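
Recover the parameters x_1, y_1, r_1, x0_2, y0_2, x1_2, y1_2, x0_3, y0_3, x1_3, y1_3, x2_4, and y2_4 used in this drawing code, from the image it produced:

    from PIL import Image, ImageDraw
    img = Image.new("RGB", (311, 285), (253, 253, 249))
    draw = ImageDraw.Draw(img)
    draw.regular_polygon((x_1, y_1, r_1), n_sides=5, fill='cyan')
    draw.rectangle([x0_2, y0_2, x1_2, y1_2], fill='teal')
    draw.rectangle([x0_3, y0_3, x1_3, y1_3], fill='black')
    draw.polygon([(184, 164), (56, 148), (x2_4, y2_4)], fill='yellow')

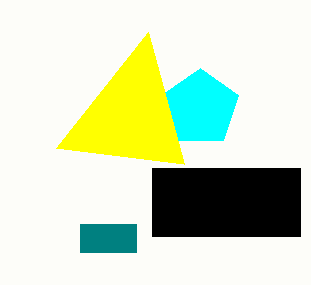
x_1 = 200
y_1 = 108
r_1 = 40
x0_2 = 80
y0_2 = 224
x1_2 = 136
y1_2 = 252
x0_3 = 152
y0_3 = 168
x1_3 = 300
y1_3 = 236
x2_4 = 148
y2_4 = 32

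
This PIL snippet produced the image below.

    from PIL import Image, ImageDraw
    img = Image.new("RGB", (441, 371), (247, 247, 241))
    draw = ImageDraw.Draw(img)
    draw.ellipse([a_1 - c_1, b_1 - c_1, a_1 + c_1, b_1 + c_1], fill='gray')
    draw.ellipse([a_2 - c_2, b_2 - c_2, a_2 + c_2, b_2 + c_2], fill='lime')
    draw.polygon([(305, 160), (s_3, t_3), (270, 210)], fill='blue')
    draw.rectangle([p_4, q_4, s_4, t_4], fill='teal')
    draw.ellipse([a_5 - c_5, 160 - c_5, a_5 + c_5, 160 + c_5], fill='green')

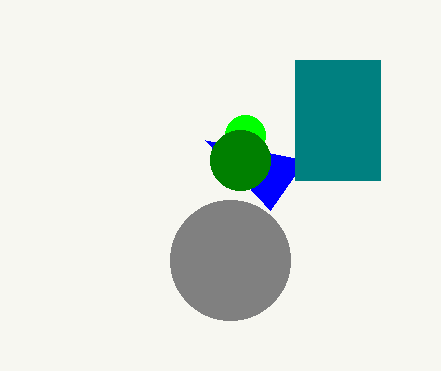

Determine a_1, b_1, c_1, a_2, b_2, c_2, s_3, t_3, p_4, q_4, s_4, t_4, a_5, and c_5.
a_1 = 230
b_1 = 260
c_1 = 60
a_2 = 245
b_2 = 135
c_2 = 20
s_3 = 205
t_3 = 140
p_4 = 295
q_4 = 60
s_4 = 380
t_4 = 180
a_5 = 240
c_5 = 30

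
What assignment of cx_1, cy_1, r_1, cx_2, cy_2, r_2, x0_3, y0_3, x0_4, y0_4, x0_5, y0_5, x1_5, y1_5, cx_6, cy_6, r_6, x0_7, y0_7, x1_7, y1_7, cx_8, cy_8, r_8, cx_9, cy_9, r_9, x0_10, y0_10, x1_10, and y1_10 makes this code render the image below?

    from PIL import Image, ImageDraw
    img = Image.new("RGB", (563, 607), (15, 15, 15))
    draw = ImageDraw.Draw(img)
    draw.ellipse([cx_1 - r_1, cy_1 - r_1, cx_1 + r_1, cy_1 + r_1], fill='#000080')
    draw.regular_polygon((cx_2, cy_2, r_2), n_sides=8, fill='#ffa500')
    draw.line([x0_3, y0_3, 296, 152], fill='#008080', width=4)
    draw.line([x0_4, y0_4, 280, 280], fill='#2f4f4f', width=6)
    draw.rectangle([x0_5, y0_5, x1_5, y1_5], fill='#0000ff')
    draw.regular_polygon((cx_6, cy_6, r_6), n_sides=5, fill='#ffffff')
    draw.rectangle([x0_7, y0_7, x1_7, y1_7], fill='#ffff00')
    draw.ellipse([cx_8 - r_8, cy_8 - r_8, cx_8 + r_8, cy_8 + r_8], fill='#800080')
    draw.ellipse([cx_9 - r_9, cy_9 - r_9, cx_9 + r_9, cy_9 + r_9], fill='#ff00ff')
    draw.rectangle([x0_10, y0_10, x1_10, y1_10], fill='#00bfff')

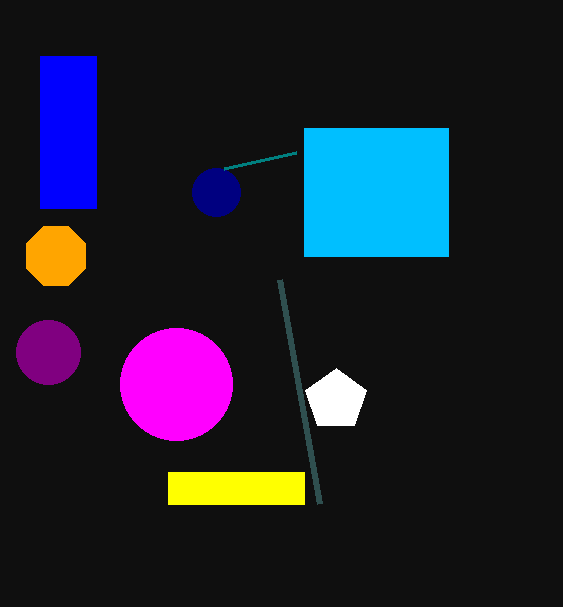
cx_1 = 216
cy_1 = 192
r_1 = 24
cx_2 = 56
cy_2 = 256
r_2 = 32
x0_3 = 224
y0_3 = 168
x0_4 = 320
y0_4 = 504
x0_5 = 40
y0_5 = 56
x1_5 = 96
y1_5 = 208
cx_6 = 336
cy_6 = 400
r_6 = 32
x0_7 = 168
y0_7 = 472
x1_7 = 304
y1_7 = 504
cx_8 = 48
cy_8 = 352
r_8 = 32
cx_9 = 176
cy_9 = 384
r_9 = 56
x0_10 = 304
y0_10 = 128
x1_10 = 448
y1_10 = 256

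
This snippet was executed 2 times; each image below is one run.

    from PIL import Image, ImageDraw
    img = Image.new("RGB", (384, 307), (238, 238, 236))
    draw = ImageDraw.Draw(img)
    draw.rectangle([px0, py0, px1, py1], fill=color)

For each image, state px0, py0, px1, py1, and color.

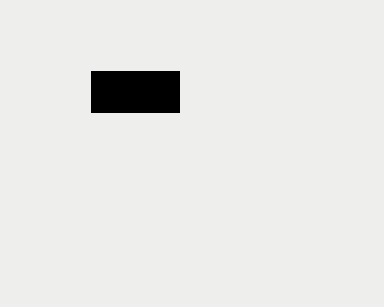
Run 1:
px0 = 91, py0 = 71, px1 = 179, py1 = 112, color = 'black'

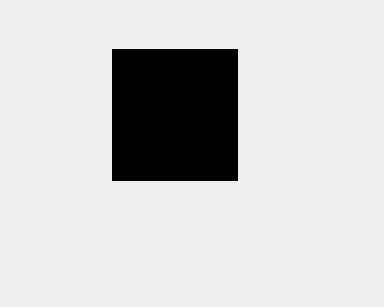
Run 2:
px0 = 112; py0 = 49; px1 = 237; py1 = 180; color = 'black'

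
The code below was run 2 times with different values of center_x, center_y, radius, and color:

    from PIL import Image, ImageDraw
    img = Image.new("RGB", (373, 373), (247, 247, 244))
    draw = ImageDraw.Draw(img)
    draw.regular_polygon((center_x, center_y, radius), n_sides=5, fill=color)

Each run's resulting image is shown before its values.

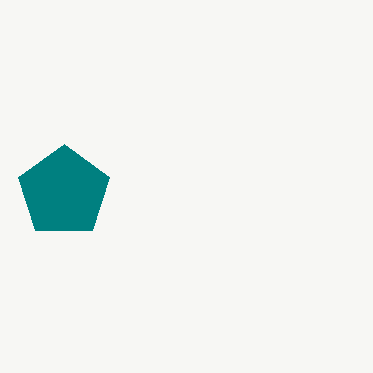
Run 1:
center_x = 64, center_y = 192, radius = 48, color = 'teal'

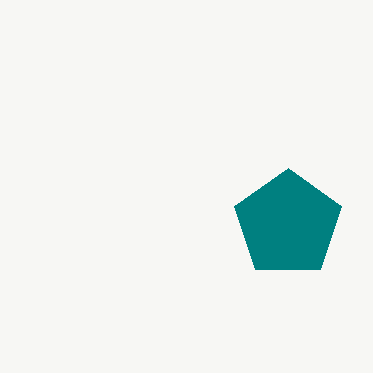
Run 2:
center_x = 288, center_y = 224, radius = 56, color = 'teal'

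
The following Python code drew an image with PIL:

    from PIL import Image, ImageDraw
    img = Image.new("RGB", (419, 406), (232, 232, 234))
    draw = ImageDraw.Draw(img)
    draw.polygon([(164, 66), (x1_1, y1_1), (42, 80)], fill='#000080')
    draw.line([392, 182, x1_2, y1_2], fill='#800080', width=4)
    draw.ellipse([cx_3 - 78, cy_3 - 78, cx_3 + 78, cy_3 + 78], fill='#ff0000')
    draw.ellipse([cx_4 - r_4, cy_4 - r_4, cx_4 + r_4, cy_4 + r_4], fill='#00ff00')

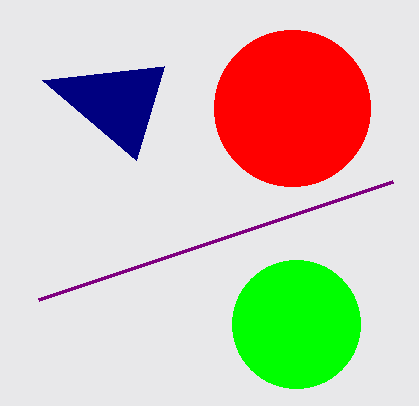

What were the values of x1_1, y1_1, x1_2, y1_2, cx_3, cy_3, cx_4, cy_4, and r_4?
x1_1 = 136, y1_1 = 160, x1_2 = 38, y1_2 = 300, cx_3 = 292, cy_3 = 108, cx_4 = 296, cy_4 = 324, r_4 = 64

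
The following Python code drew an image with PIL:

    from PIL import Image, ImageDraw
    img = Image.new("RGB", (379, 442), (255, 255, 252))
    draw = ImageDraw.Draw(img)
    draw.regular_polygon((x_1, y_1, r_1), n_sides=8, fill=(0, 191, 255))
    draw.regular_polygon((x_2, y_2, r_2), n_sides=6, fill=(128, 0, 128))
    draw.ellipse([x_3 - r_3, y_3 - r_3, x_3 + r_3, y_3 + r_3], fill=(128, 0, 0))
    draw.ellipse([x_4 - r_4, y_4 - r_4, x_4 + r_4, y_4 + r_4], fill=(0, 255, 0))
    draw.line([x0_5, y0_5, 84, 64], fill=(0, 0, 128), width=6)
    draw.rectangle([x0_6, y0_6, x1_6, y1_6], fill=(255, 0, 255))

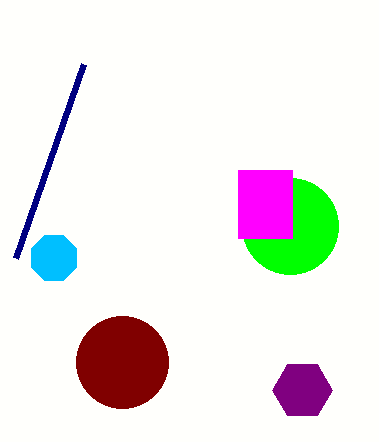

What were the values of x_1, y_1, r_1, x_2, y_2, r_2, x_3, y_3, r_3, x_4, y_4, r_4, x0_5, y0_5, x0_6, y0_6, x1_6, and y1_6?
x_1 = 54
y_1 = 258
r_1 = 24
x_2 = 302
y_2 = 390
r_2 = 30
x_3 = 122
y_3 = 362
r_3 = 46
x_4 = 290
y_4 = 226
r_4 = 48
x0_5 = 16
y0_5 = 258
x0_6 = 238
y0_6 = 170
x1_6 = 292
y1_6 = 238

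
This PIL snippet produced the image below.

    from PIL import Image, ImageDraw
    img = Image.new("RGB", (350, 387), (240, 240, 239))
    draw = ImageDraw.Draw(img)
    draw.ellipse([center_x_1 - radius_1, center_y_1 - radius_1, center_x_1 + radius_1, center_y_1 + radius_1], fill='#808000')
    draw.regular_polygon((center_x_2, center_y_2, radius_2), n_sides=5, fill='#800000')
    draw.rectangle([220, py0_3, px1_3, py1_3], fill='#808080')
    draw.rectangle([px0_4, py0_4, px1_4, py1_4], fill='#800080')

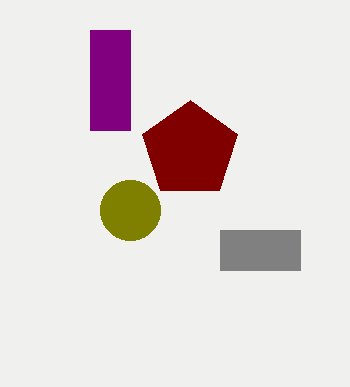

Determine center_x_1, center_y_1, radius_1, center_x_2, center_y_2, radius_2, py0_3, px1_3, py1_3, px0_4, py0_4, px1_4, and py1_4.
center_x_1 = 130, center_y_1 = 210, radius_1 = 30, center_x_2 = 190, center_y_2 = 150, radius_2 = 50, py0_3 = 230, px1_3 = 300, py1_3 = 270, px0_4 = 90, py0_4 = 30, px1_4 = 130, py1_4 = 130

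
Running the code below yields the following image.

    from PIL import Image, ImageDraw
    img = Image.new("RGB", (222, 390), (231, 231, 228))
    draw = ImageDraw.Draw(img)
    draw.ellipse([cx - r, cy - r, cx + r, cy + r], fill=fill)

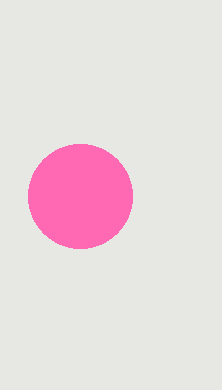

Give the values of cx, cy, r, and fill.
cx = 80; cy = 196; r = 52; fill = 'hotpink'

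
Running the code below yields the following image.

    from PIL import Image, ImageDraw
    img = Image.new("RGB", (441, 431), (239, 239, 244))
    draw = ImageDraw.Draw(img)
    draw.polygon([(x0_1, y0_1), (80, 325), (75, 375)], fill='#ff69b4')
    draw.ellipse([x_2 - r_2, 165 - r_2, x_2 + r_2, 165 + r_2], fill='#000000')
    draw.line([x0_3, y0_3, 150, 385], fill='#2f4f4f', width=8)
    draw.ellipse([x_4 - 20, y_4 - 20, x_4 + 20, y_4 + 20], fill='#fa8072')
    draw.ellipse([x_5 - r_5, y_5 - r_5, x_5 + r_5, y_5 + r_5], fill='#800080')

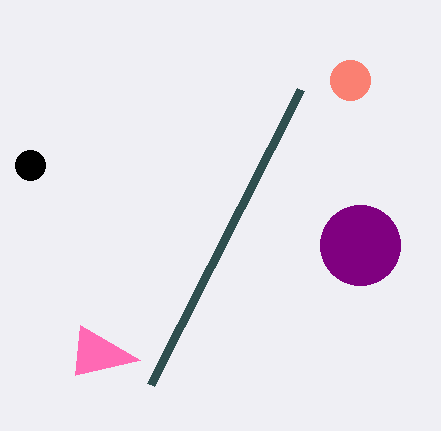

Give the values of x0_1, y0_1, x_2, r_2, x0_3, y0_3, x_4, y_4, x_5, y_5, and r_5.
x0_1 = 140
y0_1 = 360
x_2 = 30
r_2 = 15
x0_3 = 300
y0_3 = 90
x_4 = 350
y_4 = 80
x_5 = 360
y_5 = 245
r_5 = 40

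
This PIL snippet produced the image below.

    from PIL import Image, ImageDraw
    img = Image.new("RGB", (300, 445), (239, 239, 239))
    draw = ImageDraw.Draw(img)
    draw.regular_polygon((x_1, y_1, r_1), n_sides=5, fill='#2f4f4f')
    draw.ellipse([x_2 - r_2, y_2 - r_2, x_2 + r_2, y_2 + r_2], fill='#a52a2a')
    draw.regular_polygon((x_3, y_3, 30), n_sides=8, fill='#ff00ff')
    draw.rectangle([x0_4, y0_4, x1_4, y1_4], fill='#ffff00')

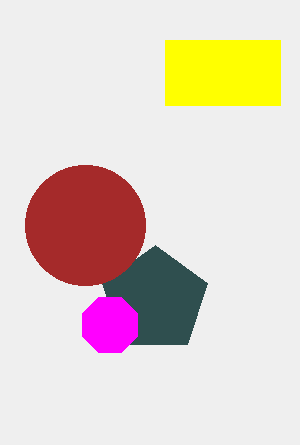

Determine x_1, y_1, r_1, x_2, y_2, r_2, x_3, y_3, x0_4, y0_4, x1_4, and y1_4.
x_1 = 155; y_1 = 300; r_1 = 55; x_2 = 85; y_2 = 225; r_2 = 60; x_3 = 110; y_3 = 325; x0_4 = 165; y0_4 = 40; x1_4 = 280; y1_4 = 105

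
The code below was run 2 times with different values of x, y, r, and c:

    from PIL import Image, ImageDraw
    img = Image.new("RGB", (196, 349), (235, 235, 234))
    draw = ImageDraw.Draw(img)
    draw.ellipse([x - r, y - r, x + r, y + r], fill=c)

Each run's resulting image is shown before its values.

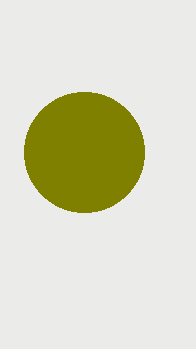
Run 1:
x = 84; y = 152; r = 60; c = 'olive'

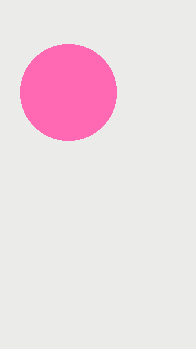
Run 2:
x = 68; y = 92; r = 48; c = 'hotpink'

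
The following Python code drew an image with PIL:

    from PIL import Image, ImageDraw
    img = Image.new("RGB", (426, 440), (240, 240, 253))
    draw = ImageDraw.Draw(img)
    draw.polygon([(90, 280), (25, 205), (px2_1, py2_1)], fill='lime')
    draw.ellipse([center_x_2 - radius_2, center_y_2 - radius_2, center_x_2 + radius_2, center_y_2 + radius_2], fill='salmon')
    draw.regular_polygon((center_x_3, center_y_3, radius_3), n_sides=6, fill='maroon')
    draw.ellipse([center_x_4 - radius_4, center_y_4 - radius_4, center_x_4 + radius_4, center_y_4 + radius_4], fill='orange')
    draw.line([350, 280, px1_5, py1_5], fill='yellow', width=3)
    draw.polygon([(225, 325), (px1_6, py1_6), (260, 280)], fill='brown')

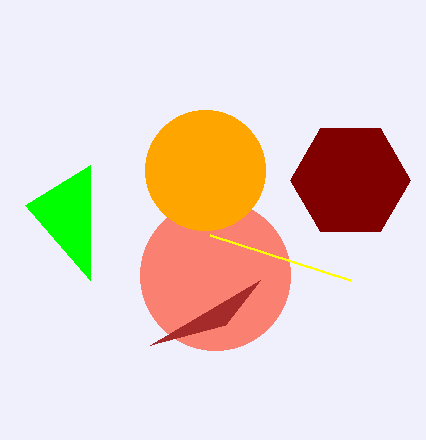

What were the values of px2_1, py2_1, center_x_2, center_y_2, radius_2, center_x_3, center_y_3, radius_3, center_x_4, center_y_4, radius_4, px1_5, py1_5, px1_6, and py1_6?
px2_1 = 90, py2_1 = 165, center_x_2 = 215, center_y_2 = 275, radius_2 = 75, center_x_3 = 350, center_y_3 = 180, radius_3 = 60, center_x_4 = 205, center_y_4 = 170, radius_4 = 60, px1_5 = 210, py1_5 = 235, px1_6 = 150, py1_6 = 345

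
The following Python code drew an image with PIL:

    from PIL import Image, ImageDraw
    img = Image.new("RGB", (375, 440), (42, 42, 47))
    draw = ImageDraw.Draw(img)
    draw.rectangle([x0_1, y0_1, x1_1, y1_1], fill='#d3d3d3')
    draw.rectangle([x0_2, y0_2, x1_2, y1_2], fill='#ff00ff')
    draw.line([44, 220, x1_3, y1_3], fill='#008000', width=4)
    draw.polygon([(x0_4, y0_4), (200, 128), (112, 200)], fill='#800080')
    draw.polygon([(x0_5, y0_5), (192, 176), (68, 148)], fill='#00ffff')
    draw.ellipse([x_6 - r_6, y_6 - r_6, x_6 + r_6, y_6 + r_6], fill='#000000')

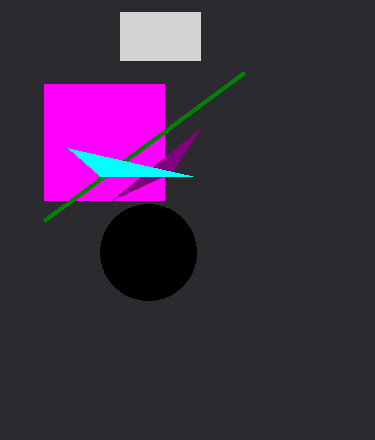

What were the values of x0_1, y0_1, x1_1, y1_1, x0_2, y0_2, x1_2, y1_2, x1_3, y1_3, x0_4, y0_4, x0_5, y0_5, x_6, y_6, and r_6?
x0_1 = 120, y0_1 = 12, x1_1 = 200, y1_1 = 60, x0_2 = 44, y0_2 = 84, x1_2 = 164, y1_2 = 200, x1_3 = 244, y1_3 = 72, x0_4 = 172, y0_4 = 172, x0_5 = 100, y0_5 = 176, x_6 = 148, y_6 = 252, r_6 = 48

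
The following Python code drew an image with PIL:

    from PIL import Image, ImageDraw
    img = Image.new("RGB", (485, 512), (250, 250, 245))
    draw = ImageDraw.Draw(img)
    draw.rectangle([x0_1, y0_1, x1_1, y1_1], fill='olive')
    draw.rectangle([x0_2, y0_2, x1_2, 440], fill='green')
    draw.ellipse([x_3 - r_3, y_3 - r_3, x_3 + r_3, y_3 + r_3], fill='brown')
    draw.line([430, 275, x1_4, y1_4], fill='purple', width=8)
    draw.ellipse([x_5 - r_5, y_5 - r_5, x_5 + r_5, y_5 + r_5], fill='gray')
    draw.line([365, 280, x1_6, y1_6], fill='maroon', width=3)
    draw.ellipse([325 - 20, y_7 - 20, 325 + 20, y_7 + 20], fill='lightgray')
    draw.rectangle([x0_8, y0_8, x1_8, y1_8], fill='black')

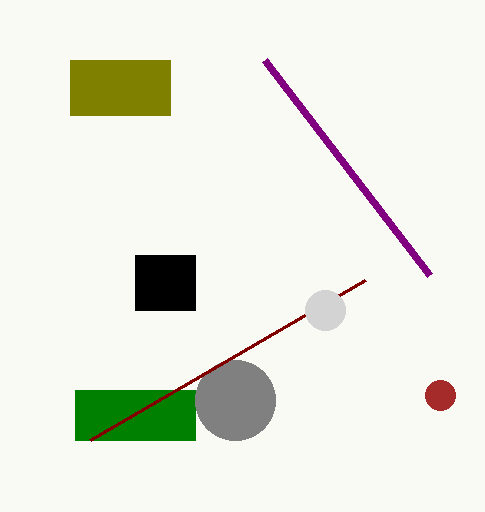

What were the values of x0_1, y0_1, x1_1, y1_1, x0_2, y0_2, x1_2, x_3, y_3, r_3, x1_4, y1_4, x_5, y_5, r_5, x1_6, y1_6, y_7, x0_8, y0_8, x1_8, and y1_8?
x0_1 = 70
y0_1 = 60
x1_1 = 170
y1_1 = 115
x0_2 = 75
y0_2 = 390
x1_2 = 195
x_3 = 440
y_3 = 395
r_3 = 15
x1_4 = 265
y1_4 = 60
x_5 = 235
y_5 = 400
r_5 = 40
x1_6 = 90
y1_6 = 440
y_7 = 310
x0_8 = 135
y0_8 = 255
x1_8 = 195
y1_8 = 310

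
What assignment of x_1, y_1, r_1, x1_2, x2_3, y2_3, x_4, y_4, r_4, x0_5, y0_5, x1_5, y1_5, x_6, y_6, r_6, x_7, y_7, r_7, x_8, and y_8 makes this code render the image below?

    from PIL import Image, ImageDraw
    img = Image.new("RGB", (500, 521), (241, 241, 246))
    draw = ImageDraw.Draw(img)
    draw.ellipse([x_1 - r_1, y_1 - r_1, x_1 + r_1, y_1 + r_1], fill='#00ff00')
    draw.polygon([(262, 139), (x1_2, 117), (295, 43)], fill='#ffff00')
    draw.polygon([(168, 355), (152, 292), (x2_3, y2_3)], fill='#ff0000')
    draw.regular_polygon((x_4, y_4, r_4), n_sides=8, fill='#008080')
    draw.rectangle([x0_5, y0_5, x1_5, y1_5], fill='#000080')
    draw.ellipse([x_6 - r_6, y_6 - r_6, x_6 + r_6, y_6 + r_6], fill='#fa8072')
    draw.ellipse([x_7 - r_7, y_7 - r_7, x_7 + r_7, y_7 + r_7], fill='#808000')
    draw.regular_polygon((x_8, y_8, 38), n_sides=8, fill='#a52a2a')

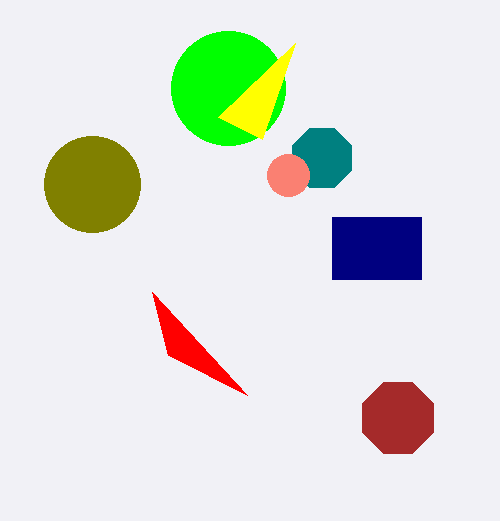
x_1 = 228, y_1 = 88, r_1 = 57, x1_2 = 218, x2_3 = 247, y2_3 = 395, x_4 = 322, y_4 = 158, r_4 = 32, x0_5 = 332, y0_5 = 217, x1_5 = 421, y1_5 = 279, x_6 = 288, y_6 = 175, r_6 = 21, x_7 = 92, y_7 = 184, r_7 = 48, x_8 = 398, y_8 = 418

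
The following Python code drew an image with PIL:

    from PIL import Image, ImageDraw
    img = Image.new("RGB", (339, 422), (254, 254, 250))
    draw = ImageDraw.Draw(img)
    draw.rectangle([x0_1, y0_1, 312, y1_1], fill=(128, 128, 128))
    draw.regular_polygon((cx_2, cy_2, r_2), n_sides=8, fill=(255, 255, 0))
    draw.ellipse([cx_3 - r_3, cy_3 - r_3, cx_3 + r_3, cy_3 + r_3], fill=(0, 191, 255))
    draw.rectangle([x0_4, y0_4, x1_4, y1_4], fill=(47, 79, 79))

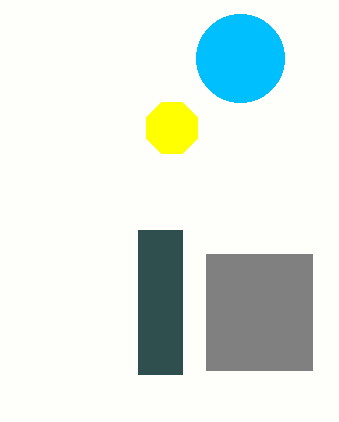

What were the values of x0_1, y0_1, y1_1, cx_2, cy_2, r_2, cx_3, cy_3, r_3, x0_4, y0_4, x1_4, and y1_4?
x0_1 = 206; y0_1 = 254; y1_1 = 370; cx_2 = 172; cy_2 = 128; r_2 = 28; cx_3 = 240; cy_3 = 58; r_3 = 44; x0_4 = 138; y0_4 = 230; x1_4 = 182; y1_4 = 374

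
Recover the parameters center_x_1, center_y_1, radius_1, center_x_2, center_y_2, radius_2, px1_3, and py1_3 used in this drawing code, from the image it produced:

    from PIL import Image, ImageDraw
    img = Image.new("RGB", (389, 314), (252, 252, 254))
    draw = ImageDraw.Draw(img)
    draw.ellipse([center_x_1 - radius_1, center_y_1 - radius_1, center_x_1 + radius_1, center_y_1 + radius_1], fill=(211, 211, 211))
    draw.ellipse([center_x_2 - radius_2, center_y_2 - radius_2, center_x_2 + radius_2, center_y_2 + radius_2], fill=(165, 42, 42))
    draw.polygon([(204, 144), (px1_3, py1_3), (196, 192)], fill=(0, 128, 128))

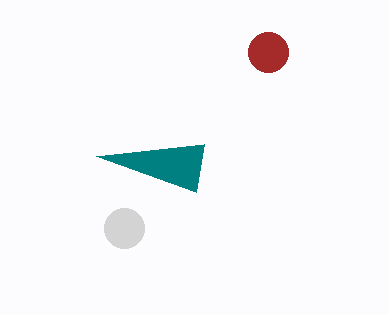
center_x_1 = 124, center_y_1 = 228, radius_1 = 20, center_x_2 = 268, center_y_2 = 52, radius_2 = 20, px1_3 = 96, py1_3 = 156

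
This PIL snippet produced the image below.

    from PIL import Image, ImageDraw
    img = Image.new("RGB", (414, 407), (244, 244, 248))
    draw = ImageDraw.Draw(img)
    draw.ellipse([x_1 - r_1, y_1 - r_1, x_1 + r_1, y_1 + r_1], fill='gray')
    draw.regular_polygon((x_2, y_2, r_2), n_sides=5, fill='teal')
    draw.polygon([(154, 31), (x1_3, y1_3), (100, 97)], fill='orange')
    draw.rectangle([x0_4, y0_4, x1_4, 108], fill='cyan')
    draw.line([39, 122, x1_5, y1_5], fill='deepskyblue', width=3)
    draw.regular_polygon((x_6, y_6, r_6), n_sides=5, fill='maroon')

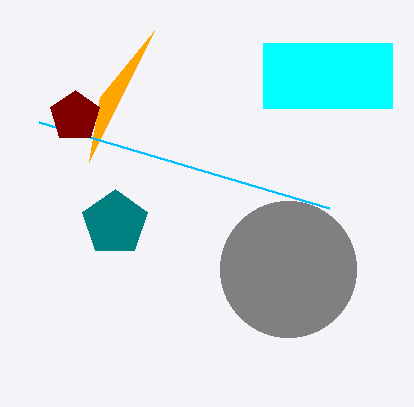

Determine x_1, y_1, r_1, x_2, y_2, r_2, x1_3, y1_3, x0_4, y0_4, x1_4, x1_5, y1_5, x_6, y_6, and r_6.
x_1 = 288; y_1 = 269; r_1 = 68; x_2 = 115; y_2 = 223; r_2 = 34; x1_3 = 89; y1_3 = 161; x0_4 = 263; y0_4 = 43; x1_4 = 392; x1_5 = 329; y1_5 = 208; x_6 = 75; y_6 = 116; r_6 = 26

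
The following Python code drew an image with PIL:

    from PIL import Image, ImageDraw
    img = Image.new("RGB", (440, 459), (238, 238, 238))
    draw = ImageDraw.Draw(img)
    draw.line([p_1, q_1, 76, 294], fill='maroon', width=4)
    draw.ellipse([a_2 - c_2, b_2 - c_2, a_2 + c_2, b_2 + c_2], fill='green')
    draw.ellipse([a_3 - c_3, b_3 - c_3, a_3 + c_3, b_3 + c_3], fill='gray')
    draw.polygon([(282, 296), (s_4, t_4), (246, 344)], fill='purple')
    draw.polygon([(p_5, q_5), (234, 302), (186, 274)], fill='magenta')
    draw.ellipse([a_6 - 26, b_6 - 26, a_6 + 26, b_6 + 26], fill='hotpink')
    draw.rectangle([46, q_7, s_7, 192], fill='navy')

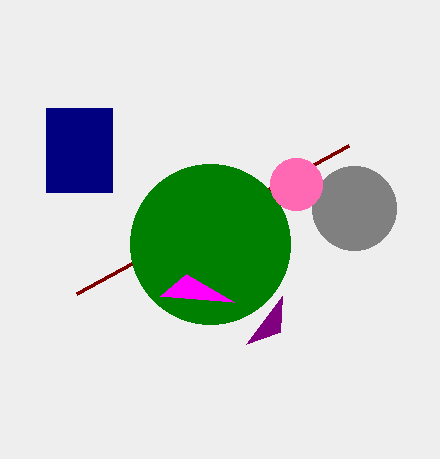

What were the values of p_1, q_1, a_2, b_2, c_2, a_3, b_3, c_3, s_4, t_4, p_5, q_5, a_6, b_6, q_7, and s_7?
p_1 = 348; q_1 = 146; a_2 = 210; b_2 = 244; c_2 = 80; a_3 = 354; b_3 = 208; c_3 = 42; s_4 = 280; t_4 = 332; p_5 = 160; q_5 = 296; a_6 = 296; b_6 = 184; q_7 = 108; s_7 = 112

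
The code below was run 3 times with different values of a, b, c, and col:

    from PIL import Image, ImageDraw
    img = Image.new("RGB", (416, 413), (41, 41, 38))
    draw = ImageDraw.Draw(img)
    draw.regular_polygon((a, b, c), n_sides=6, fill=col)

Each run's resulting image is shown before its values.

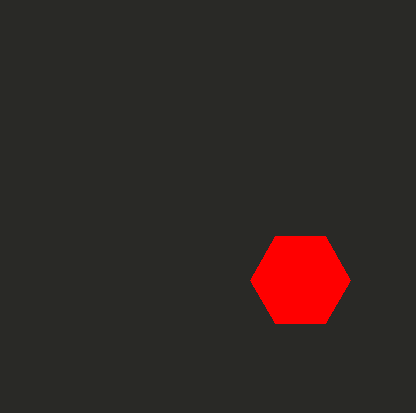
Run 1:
a = 300; b = 280; c = 50; col = 'red'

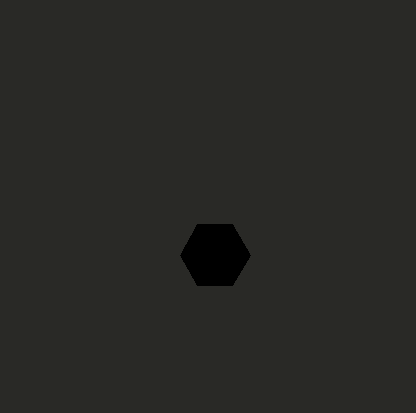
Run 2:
a = 215; b = 255; c = 35; col = 'black'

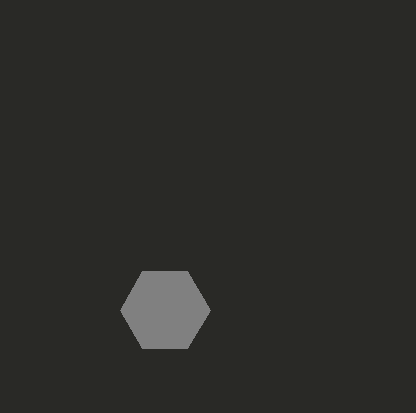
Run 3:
a = 165, b = 310, c = 45, col = 'gray'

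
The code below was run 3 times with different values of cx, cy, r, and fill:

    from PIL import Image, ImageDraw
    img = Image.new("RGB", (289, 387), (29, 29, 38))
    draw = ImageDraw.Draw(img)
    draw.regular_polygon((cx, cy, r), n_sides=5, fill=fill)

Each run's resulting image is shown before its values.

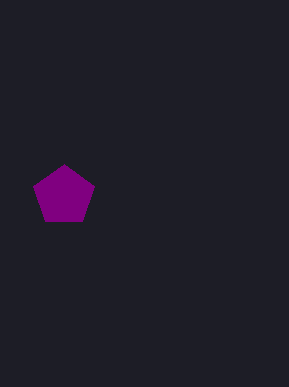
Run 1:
cx = 64, cy = 196, r = 32, fill = 'purple'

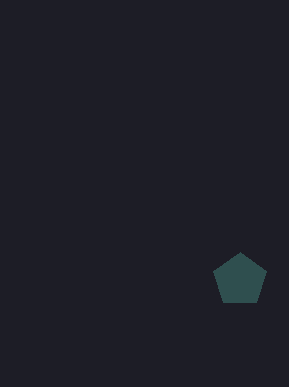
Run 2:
cx = 240
cy = 280
r = 28
fill = 'darkslategray'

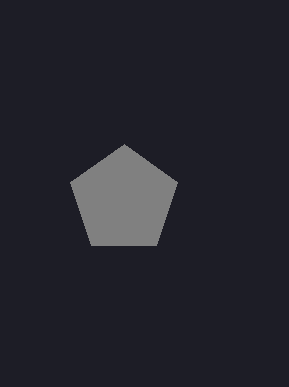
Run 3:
cx = 124; cy = 200; r = 56; fill = 'gray'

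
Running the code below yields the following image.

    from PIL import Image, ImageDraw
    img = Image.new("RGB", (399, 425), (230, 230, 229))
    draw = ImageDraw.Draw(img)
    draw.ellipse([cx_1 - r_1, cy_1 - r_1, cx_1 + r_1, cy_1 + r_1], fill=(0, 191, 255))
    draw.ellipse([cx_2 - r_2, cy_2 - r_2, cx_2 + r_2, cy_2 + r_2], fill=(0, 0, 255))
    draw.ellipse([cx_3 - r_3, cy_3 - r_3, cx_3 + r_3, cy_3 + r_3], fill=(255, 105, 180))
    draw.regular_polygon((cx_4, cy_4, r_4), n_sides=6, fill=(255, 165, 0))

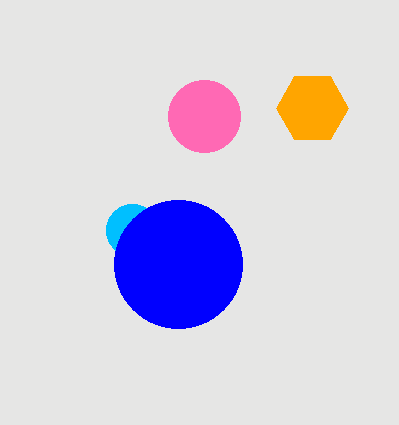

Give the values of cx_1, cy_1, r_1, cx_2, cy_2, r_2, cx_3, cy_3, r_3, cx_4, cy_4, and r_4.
cx_1 = 132, cy_1 = 230, r_1 = 26, cx_2 = 178, cy_2 = 264, r_2 = 64, cx_3 = 204, cy_3 = 116, r_3 = 36, cx_4 = 312, cy_4 = 108, r_4 = 36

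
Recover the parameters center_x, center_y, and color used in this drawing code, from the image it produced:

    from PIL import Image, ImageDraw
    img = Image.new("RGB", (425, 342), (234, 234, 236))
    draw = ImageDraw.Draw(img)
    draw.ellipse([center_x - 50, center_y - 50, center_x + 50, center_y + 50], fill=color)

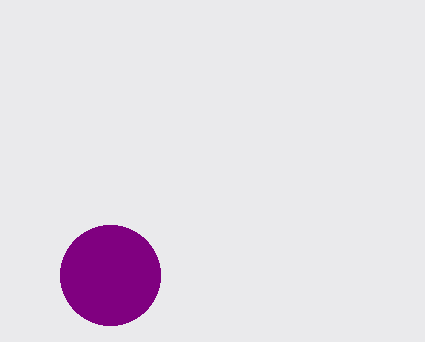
center_x = 110; center_y = 275; color = 'purple'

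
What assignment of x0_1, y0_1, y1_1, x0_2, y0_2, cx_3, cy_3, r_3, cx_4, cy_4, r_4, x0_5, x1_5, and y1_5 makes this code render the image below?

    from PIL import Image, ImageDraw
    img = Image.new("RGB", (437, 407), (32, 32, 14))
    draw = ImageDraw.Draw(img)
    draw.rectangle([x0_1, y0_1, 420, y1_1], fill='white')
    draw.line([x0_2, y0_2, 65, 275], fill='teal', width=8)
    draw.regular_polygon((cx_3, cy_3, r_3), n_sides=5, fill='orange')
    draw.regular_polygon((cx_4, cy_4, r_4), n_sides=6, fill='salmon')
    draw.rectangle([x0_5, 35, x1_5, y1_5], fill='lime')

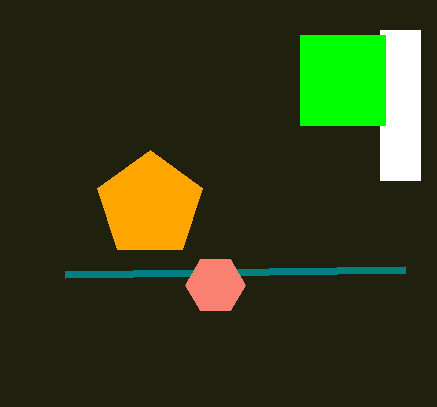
x0_1 = 380
y0_1 = 30
y1_1 = 180
x0_2 = 405
y0_2 = 270
cx_3 = 150
cy_3 = 205
r_3 = 55
cx_4 = 215
cy_4 = 285
r_4 = 30
x0_5 = 300
x1_5 = 385
y1_5 = 125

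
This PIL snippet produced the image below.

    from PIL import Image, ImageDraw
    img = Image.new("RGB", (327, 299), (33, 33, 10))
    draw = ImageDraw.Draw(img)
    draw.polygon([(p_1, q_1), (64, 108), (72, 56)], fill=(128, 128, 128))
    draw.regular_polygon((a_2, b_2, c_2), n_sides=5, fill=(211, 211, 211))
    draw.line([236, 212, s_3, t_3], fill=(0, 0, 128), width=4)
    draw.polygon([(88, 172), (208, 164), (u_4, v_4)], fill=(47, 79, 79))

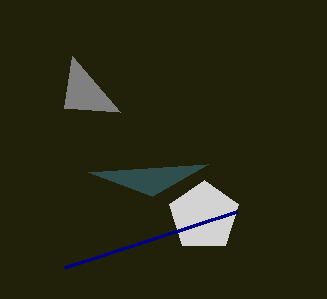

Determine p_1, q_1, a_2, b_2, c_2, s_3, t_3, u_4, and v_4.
p_1 = 120; q_1 = 112; a_2 = 204; b_2 = 216; c_2 = 36; s_3 = 64; t_3 = 268; u_4 = 152; v_4 = 196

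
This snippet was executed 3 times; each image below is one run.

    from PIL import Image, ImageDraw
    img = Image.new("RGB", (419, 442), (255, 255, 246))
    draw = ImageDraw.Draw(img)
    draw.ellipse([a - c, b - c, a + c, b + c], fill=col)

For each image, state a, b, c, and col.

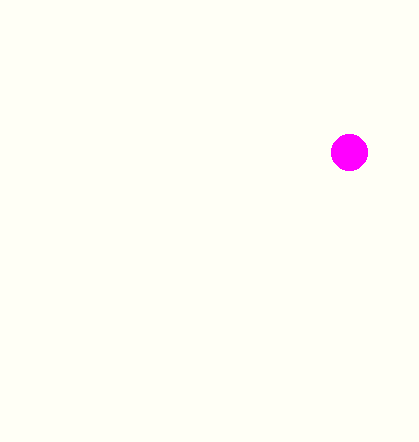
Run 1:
a = 349
b = 152
c = 18
col = 'magenta'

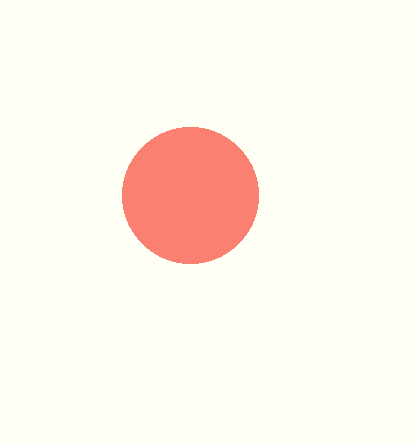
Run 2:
a = 190
b = 195
c = 68
col = 'salmon'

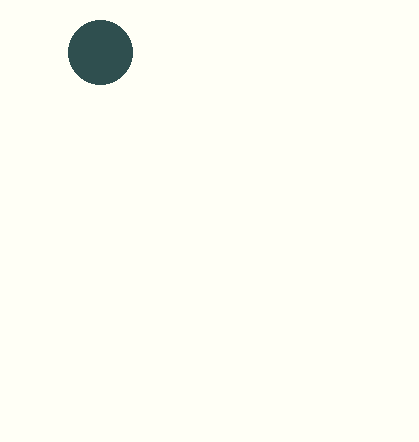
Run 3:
a = 100; b = 52; c = 32; col = 'darkslategray'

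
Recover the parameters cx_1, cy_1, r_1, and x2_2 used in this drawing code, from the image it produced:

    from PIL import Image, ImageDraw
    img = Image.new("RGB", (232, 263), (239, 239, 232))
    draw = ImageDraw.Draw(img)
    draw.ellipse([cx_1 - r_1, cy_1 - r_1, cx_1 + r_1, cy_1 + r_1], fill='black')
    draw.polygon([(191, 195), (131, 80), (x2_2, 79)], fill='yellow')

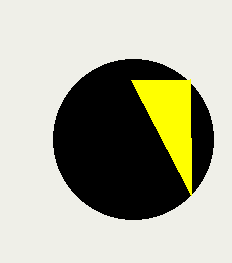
cx_1 = 133, cy_1 = 139, r_1 = 80, x2_2 = 190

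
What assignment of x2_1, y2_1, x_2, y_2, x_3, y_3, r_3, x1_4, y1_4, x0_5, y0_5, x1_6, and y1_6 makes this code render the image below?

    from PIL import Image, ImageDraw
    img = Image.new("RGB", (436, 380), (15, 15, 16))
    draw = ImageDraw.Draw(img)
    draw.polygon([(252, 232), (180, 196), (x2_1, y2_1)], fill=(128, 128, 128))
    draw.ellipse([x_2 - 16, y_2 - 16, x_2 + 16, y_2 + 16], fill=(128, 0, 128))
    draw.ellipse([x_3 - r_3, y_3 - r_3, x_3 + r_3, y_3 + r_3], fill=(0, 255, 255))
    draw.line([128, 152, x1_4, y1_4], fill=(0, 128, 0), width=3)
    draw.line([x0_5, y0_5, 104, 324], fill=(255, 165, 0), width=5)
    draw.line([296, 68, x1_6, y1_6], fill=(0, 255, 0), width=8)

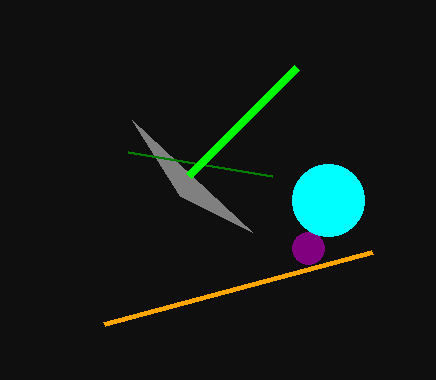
x2_1 = 132, y2_1 = 120, x_2 = 308, y_2 = 248, x_3 = 328, y_3 = 200, r_3 = 36, x1_4 = 272, y1_4 = 176, x0_5 = 372, y0_5 = 252, x1_6 = 188, y1_6 = 176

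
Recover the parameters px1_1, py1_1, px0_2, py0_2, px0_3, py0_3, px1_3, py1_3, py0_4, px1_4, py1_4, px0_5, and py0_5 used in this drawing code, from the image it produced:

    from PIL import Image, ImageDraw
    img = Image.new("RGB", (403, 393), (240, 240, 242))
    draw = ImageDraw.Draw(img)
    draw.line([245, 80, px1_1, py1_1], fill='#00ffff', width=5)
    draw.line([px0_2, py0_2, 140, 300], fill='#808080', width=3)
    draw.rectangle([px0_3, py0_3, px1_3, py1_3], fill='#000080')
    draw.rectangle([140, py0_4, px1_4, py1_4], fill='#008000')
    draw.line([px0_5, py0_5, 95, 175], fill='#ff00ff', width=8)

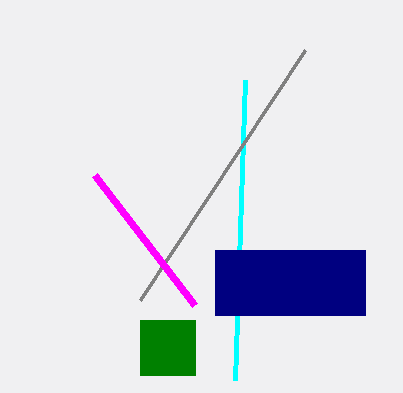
px1_1 = 235
py1_1 = 380
px0_2 = 305
py0_2 = 50
px0_3 = 215
py0_3 = 250
px1_3 = 365
py1_3 = 315
py0_4 = 320
px1_4 = 195
py1_4 = 375
px0_5 = 195
py0_5 = 305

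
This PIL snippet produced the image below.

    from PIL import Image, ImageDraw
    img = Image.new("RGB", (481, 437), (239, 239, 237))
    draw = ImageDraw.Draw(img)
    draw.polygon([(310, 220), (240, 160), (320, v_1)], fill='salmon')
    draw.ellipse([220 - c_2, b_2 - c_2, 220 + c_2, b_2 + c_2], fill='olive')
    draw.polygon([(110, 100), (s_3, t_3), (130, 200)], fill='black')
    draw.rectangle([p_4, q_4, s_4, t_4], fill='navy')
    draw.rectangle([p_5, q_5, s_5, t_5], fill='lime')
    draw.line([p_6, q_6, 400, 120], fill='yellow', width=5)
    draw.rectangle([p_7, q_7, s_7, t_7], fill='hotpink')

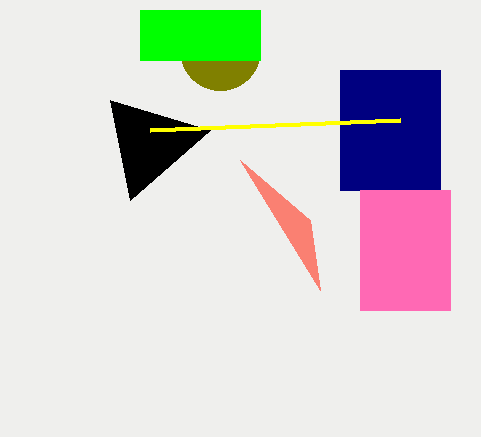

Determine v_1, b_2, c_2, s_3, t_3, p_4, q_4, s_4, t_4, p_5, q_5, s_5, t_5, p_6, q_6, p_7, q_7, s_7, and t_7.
v_1 = 290
b_2 = 50
c_2 = 40
s_3 = 210
t_3 = 130
p_4 = 340
q_4 = 70
s_4 = 440
t_4 = 190
p_5 = 140
q_5 = 10
s_5 = 260
t_5 = 60
p_6 = 150
q_6 = 130
p_7 = 360
q_7 = 190
s_7 = 450
t_7 = 310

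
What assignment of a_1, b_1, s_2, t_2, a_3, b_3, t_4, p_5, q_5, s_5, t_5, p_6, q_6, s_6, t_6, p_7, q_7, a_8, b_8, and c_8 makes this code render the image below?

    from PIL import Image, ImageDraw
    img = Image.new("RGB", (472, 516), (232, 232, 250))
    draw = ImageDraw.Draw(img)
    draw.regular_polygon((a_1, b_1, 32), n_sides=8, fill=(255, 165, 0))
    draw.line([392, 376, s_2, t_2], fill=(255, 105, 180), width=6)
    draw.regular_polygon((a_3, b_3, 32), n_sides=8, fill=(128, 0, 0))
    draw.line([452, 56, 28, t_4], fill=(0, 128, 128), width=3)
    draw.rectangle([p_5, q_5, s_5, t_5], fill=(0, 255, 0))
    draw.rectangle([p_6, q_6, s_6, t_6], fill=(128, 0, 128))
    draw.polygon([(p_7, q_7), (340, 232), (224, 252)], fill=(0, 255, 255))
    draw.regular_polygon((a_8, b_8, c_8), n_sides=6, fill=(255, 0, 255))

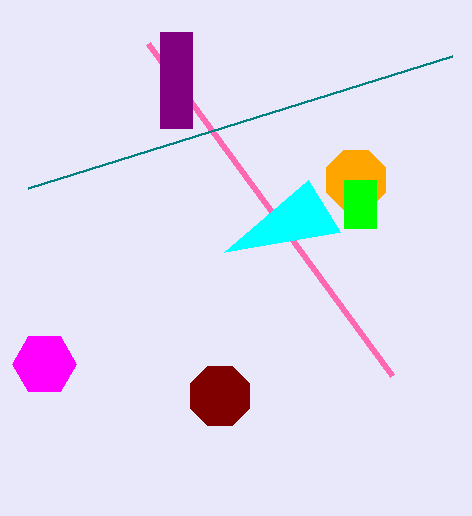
a_1 = 356, b_1 = 180, s_2 = 148, t_2 = 44, a_3 = 220, b_3 = 396, t_4 = 188, p_5 = 344, q_5 = 180, s_5 = 376, t_5 = 228, p_6 = 160, q_6 = 32, s_6 = 192, t_6 = 128, p_7 = 308, q_7 = 180, a_8 = 44, b_8 = 364, c_8 = 32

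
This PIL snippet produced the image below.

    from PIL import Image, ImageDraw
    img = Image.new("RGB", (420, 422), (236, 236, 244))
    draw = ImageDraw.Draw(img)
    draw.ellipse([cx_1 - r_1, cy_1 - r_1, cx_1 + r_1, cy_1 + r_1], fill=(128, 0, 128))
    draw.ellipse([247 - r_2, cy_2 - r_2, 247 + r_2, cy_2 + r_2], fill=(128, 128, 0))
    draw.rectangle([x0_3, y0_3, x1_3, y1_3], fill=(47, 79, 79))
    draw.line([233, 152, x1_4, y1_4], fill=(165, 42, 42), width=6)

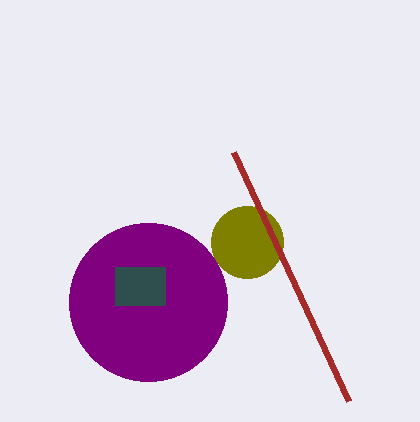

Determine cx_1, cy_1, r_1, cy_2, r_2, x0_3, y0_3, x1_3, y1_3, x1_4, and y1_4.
cx_1 = 148; cy_1 = 302; r_1 = 79; cy_2 = 242; r_2 = 36; x0_3 = 115; y0_3 = 267; x1_3 = 165; y1_3 = 305; x1_4 = 348; y1_4 = 401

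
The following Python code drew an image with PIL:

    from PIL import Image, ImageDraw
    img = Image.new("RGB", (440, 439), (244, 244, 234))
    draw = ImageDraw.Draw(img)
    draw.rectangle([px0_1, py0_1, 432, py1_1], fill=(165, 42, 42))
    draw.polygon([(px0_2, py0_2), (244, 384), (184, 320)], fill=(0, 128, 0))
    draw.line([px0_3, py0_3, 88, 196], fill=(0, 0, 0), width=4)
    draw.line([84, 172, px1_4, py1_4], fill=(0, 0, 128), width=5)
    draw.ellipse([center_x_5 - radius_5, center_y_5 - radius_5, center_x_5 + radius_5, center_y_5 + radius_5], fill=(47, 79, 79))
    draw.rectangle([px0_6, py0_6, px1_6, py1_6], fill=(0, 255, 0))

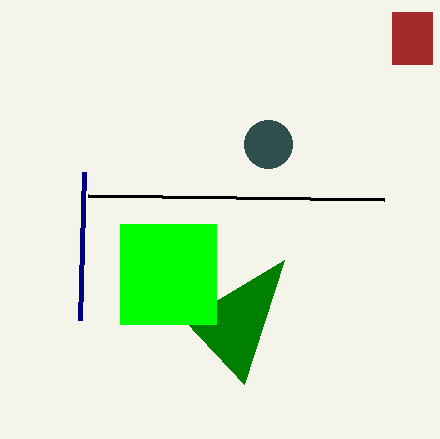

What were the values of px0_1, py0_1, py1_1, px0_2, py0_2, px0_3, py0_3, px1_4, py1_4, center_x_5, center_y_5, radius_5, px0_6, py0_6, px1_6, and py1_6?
px0_1 = 392
py0_1 = 12
py1_1 = 64
px0_2 = 284
py0_2 = 260
px0_3 = 384
py0_3 = 200
px1_4 = 80
py1_4 = 320
center_x_5 = 268
center_y_5 = 144
radius_5 = 24
px0_6 = 120
py0_6 = 224
px1_6 = 216
py1_6 = 324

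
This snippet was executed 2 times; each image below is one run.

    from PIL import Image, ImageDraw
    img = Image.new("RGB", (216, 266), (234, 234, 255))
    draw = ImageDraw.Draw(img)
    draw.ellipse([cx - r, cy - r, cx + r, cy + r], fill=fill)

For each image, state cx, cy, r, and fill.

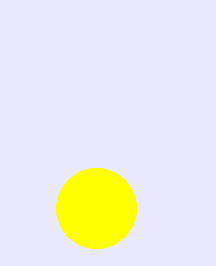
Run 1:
cx = 96, cy = 208, r = 40, fill = 'yellow'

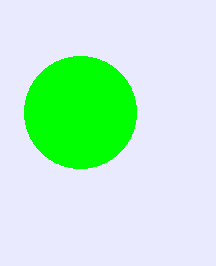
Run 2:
cx = 80, cy = 112, r = 56, fill = 'lime'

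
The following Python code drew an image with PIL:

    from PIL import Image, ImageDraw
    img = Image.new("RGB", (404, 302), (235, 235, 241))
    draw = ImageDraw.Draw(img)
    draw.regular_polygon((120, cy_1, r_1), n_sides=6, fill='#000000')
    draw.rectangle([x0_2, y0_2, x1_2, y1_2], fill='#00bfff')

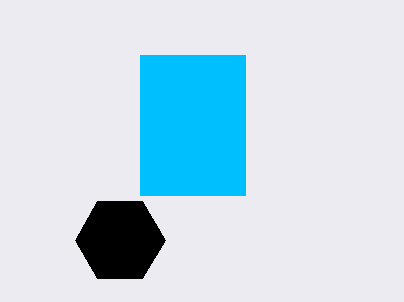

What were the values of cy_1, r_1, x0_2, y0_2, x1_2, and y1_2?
cy_1 = 240; r_1 = 45; x0_2 = 140; y0_2 = 55; x1_2 = 245; y1_2 = 195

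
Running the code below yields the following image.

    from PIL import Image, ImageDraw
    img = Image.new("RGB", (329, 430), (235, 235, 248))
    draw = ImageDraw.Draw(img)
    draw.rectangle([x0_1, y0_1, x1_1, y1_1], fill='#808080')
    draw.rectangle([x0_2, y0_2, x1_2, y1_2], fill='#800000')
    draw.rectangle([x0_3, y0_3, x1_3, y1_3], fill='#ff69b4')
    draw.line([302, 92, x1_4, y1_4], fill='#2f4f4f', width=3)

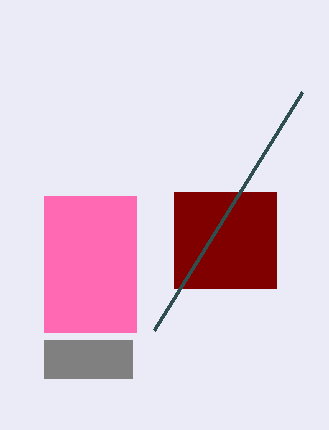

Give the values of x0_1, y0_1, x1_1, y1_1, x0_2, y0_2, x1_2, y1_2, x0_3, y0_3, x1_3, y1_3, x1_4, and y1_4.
x0_1 = 44; y0_1 = 340; x1_1 = 132; y1_1 = 378; x0_2 = 174; y0_2 = 192; x1_2 = 276; y1_2 = 288; x0_3 = 44; y0_3 = 196; x1_3 = 136; y1_3 = 332; x1_4 = 154; y1_4 = 330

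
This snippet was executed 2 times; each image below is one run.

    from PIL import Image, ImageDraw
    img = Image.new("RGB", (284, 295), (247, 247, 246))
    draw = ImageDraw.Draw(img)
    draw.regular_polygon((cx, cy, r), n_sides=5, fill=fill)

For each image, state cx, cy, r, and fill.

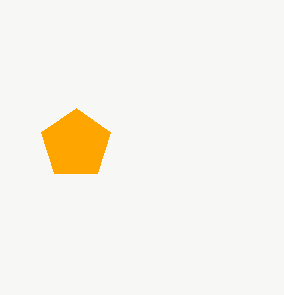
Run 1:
cx = 76, cy = 144, r = 36, fill = 'orange'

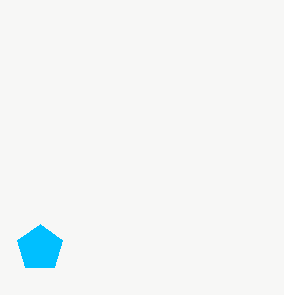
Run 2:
cx = 40, cy = 248, r = 24, fill = 'deepskyblue'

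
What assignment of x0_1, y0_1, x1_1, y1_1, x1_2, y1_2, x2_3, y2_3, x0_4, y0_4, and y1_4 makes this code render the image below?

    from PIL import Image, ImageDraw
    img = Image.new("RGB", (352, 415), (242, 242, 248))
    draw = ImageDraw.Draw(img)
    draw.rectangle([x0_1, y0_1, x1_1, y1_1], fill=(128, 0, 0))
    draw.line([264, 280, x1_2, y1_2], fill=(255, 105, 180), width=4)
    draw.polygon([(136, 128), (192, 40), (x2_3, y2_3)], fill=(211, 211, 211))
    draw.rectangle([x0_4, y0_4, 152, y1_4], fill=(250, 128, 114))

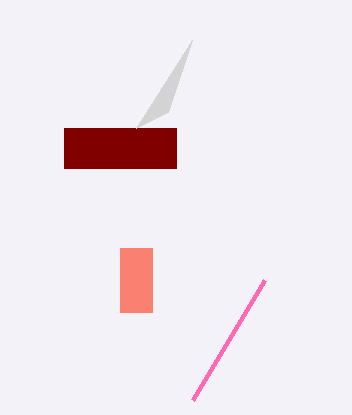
x0_1 = 64; y0_1 = 128; x1_1 = 176; y1_1 = 168; x1_2 = 192; y1_2 = 400; x2_3 = 168; y2_3 = 112; x0_4 = 120; y0_4 = 248; y1_4 = 312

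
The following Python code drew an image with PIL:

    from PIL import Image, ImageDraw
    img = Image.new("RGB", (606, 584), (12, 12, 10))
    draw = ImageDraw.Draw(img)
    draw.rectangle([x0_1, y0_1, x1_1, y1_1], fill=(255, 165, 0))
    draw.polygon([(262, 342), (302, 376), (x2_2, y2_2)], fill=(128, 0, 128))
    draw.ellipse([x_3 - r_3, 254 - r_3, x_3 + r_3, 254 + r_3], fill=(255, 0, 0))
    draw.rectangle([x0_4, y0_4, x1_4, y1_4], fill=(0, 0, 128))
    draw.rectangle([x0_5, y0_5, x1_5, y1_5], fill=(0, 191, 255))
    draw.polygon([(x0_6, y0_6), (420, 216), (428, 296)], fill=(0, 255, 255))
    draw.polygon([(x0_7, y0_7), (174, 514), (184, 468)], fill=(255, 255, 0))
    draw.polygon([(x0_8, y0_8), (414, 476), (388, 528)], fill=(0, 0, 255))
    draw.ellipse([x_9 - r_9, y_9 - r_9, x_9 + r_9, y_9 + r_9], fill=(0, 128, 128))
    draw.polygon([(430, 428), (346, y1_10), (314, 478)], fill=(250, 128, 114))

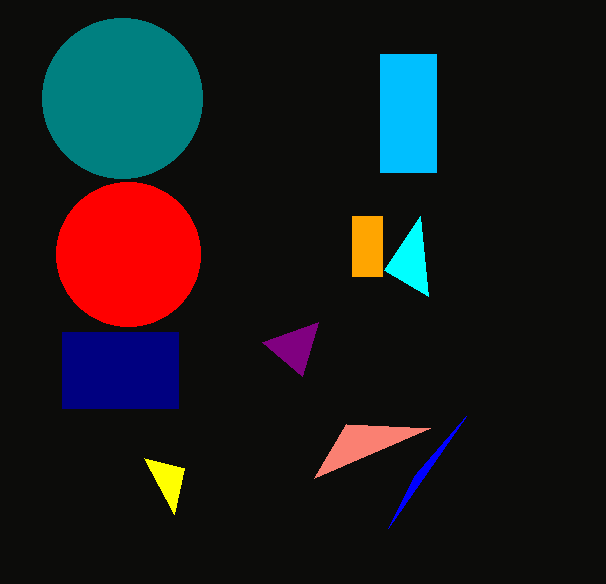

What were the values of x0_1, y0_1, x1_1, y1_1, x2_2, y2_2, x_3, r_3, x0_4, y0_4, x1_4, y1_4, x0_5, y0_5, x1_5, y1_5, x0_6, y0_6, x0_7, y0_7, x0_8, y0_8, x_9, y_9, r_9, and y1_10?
x0_1 = 352
y0_1 = 216
x1_1 = 382
y1_1 = 276
x2_2 = 318
y2_2 = 322
x_3 = 128
r_3 = 72
x0_4 = 62
y0_4 = 332
x1_4 = 178
y1_4 = 408
x0_5 = 380
y0_5 = 54
x1_5 = 436
y1_5 = 172
x0_6 = 384
y0_6 = 270
x0_7 = 144
y0_7 = 458
x0_8 = 466
y0_8 = 416
x_9 = 122
y_9 = 98
r_9 = 80
y1_10 = 424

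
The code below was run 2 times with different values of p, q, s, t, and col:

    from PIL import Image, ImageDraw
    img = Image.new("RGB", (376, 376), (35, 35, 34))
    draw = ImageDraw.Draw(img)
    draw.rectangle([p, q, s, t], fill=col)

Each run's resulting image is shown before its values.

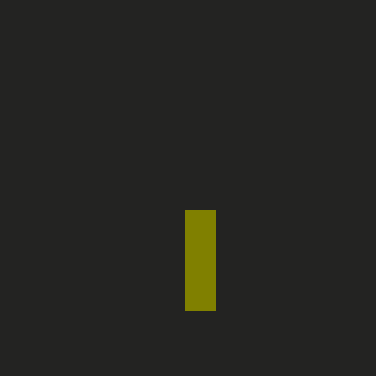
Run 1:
p = 185, q = 210, s = 215, t = 310, col = 'olive'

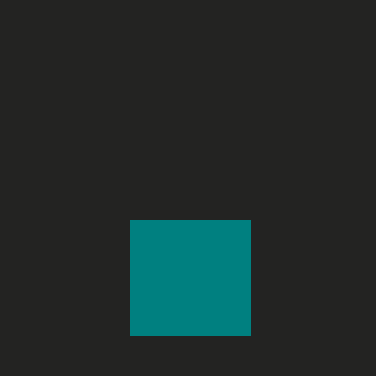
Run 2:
p = 130, q = 220, s = 250, t = 335, col = 'teal'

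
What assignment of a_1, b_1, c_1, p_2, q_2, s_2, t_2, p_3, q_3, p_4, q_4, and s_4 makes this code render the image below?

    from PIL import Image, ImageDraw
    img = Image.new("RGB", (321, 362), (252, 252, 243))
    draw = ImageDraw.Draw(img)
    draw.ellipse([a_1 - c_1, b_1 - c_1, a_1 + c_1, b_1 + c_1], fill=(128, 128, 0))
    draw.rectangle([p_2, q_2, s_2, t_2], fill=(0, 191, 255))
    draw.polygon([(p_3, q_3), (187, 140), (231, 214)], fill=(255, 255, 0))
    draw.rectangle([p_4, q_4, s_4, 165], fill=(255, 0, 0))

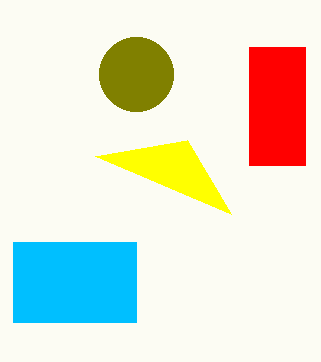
a_1 = 136; b_1 = 74; c_1 = 37; p_2 = 13; q_2 = 242; s_2 = 136; t_2 = 322; p_3 = 95; q_3 = 156; p_4 = 249; q_4 = 47; s_4 = 305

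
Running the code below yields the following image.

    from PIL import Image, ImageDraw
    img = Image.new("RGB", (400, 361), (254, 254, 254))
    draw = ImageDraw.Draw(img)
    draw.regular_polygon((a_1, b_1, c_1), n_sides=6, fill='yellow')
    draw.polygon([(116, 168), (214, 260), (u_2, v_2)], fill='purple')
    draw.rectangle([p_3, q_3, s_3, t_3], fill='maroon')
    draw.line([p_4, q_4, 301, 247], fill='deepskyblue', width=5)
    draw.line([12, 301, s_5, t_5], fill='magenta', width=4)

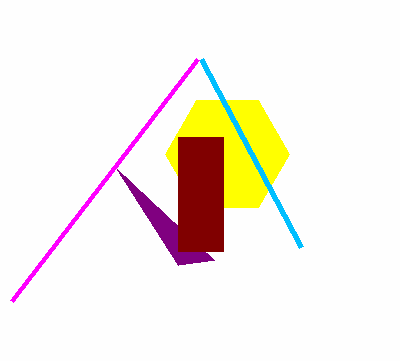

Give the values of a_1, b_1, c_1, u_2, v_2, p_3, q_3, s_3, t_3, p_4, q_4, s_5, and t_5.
a_1 = 227
b_1 = 154
c_1 = 62
u_2 = 178
v_2 = 265
p_3 = 178
q_3 = 137
s_3 = 223
t_3 = 251
p_4 = 201
q_4 = 59
s_5 = 198
t_5 = 59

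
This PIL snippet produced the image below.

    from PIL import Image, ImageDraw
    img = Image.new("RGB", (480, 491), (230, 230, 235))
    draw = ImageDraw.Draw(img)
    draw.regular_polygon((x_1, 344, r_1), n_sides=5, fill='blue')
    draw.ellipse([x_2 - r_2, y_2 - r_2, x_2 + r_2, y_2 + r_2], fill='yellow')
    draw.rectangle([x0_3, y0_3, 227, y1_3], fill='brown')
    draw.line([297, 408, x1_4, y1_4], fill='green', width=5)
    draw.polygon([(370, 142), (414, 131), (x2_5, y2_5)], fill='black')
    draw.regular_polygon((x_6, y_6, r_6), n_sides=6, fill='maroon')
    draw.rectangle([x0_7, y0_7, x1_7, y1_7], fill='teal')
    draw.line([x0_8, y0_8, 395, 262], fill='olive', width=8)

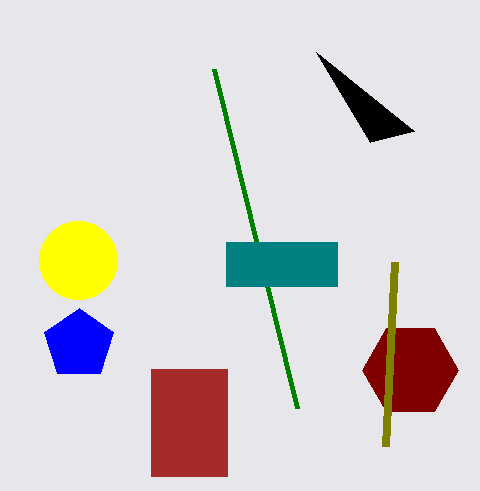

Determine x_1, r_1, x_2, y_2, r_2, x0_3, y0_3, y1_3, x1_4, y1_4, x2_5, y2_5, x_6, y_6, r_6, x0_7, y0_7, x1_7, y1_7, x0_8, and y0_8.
x_1 = 79; r_1 = 36; x_2 = 78; y_2 = 260; r_2 = 39; x0_3 = 151; y0_3 = 369; y1_3 = 476; x1_4 = 214; y1_4 = 69; x2_5 = 316; y2_5 = 52; x_6 = 410; y_6 = 370; r_6 = 48; x0_7 = 226; y0_7 = 242; x1_7 = 337; y1_7 = 286; x0_8 = 386; y0_8 = 446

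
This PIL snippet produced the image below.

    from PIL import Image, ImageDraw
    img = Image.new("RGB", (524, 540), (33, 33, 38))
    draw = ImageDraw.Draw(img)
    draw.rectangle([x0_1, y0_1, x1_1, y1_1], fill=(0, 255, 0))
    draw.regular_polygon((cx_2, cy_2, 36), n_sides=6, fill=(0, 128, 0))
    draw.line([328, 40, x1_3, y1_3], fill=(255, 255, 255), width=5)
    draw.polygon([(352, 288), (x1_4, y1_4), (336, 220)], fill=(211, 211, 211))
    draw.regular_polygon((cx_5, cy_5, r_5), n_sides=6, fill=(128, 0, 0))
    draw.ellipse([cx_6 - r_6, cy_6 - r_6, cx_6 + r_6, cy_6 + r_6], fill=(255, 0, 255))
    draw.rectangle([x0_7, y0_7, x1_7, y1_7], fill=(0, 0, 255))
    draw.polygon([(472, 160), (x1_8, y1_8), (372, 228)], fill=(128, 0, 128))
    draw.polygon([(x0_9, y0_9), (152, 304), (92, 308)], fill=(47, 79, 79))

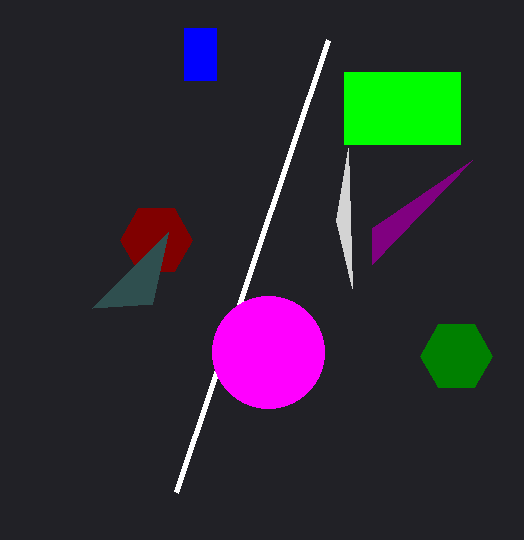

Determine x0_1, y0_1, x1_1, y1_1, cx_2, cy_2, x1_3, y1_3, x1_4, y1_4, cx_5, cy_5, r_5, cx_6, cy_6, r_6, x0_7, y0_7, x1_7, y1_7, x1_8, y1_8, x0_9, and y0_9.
x0_1 = 344; y0_1 = 72; x1_1 = 460; y1_1 = 144; cx_2 = 456; cy_2 = 356; x1_3 = 176; y1_3 = 492; x1_4 = 348; y1_4 = 148; cx_5 = 156; cy_5 = 240; r_5 = 36; cx_6 = 268; cy_6 = 352; r_6 = 56; x0_7 = 184; y0_7 = 28; x1_7 = 216; y1_7 = 80; x1_8 = 372; y1_8 = 264; x0_9 = 168; y0_9 = 232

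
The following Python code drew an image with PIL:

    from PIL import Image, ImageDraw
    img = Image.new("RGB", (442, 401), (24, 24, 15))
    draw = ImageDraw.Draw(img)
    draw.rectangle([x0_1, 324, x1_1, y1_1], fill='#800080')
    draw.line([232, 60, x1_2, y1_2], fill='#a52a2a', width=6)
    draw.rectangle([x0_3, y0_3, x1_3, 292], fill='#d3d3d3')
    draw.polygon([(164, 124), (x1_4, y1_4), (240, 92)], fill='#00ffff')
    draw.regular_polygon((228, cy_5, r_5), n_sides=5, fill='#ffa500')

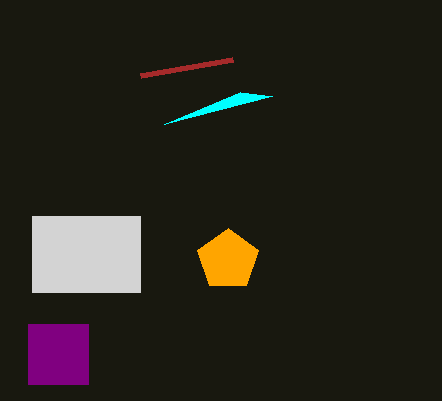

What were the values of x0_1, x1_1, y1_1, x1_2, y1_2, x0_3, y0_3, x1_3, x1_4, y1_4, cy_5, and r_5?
x0_1 = 28
x1_1 = 88
y1_1 = 384
x1_2 = 140
y1_2 = 76
x0_3 = 32
y0_3 = 216
x1_3 = 140
x1_4 = 272
y1_4 = 96
cy_5 = 260
r_5 = 32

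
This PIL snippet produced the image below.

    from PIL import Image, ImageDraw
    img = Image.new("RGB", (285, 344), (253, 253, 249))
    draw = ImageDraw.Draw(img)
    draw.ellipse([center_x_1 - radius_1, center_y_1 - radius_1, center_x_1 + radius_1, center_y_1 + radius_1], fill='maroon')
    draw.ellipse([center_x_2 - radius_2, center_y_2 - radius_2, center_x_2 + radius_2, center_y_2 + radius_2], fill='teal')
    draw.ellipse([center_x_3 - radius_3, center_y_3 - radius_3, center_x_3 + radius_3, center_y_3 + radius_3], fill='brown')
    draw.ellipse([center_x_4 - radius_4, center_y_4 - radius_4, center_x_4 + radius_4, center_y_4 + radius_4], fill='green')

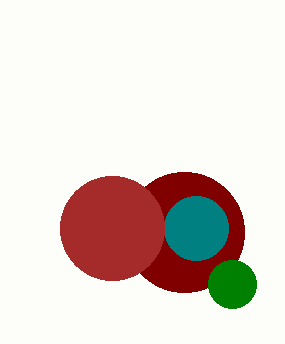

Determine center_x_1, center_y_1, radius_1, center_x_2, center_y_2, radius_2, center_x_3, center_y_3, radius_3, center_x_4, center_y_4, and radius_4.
center_x_1 = 184, center_y_1 = 232, radius_1 = 60, center_x_2 = 196, center_y_2 = 228, radius_2 = 32, center_x_3 = 112, center_y_3 = 228, radius_3 = 52, center_x_4 = 232, center_y_4 = 284, radius_4 = 24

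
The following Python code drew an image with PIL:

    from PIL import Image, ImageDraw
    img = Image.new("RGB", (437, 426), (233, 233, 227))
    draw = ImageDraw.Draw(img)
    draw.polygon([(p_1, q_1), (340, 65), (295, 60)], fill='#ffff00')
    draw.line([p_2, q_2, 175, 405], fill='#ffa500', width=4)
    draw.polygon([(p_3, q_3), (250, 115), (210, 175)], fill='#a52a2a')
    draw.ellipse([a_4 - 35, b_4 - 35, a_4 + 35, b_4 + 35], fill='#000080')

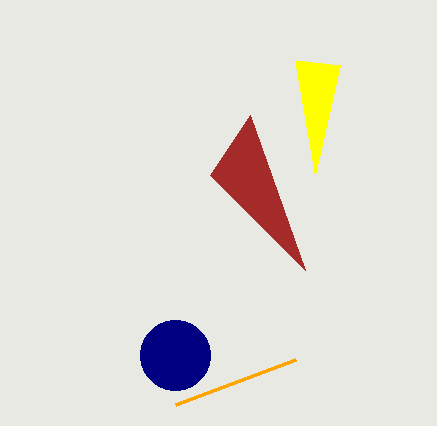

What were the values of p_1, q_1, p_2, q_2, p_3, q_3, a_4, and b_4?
p_1 = 315
q_1 = 175
p_2 = 295
q_2 = 360
p_3 = 305
q_3 = 270
a_4 = 175
b_4 = 355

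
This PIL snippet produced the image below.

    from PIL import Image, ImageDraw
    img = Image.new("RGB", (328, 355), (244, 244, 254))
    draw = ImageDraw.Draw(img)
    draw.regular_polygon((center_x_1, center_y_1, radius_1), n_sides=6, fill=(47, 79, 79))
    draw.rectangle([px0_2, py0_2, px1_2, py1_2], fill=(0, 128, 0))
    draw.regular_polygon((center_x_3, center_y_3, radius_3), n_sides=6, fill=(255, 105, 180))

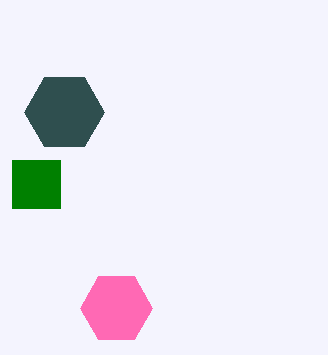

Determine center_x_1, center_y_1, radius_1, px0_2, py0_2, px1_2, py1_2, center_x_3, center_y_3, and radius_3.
center_x_1 = 64, center_y_1 = 112, radius_1 = 40, px0_2 = 12, py0_2 = 160, px1_2 = 60, py1_2 = 208, center_x_3 = 116, center_y_3 = 308, radius_3 = 36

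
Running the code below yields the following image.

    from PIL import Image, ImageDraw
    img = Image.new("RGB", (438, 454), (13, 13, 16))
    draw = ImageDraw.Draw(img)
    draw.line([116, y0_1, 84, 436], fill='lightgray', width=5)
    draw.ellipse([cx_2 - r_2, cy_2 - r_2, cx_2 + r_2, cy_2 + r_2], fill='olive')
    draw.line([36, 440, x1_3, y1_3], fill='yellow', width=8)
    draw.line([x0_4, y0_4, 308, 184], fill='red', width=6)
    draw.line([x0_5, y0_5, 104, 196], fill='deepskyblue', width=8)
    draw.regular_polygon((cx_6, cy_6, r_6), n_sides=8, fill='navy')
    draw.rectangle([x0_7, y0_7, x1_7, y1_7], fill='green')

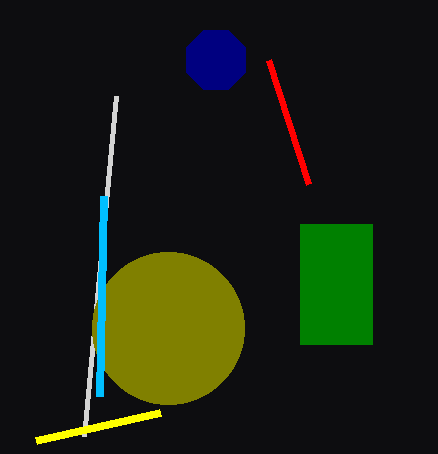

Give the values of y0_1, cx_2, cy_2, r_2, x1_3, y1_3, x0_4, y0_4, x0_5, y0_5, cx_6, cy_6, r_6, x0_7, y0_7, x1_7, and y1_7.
y0_1 = 96; cx_2 = 168; cy_2 = 328; r_2 = 76; x1_3 = 160; y1_3 = 412; x0_4 = 268; y0_4 = 60; x0_5 = 100; y0_5 = 396; cx_6 = 216; cy_6 = 60; r_6 = 32; x0_7 = 300; y0_7 = 224; x1_7 = 372; y1_7 = 344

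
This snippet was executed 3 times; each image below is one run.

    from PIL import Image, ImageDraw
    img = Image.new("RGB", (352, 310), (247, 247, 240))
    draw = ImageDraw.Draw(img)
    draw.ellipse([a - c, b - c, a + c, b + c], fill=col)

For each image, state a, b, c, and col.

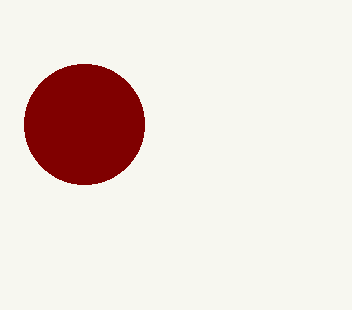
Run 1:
a = 84; b = 124; c = 60; col = 'maroon'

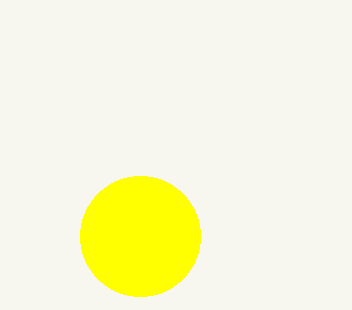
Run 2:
a = 140; b = 236; c = 60; col = 'yellow'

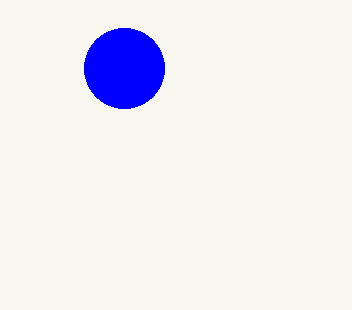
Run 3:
a = 124; b = 68; c = 40; col = 'blue'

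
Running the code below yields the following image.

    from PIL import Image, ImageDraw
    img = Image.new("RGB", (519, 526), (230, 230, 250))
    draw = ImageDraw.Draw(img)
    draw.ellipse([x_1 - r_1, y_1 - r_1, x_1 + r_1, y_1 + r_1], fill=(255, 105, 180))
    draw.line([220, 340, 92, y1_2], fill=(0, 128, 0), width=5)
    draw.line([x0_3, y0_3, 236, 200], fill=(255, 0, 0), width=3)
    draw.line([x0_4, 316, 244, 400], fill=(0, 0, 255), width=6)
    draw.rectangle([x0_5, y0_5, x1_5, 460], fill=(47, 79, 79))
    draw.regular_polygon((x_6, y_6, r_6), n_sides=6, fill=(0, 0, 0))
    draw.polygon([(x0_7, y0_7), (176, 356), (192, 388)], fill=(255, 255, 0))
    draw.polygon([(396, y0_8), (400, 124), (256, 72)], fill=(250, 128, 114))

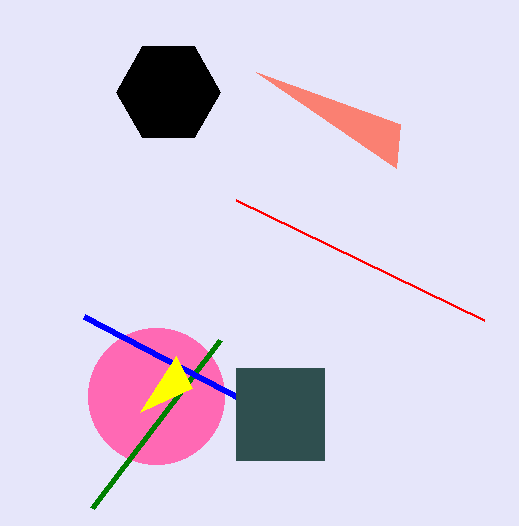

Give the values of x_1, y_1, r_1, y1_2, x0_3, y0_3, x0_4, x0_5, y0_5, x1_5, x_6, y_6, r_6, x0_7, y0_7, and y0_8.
x_1 = 156; y_1 = 396; r_1 = 68; y1_2 = 508; x0_3 = 484; y0_3 = 320; x0_4 = 84; x0_5 = 236; y0_5 = 368; x1_5 = 324; x_6 = 168; y_6 = 92; r_6 = 52; x0_7 = 140; y0_7 = 412; y0_8 = 168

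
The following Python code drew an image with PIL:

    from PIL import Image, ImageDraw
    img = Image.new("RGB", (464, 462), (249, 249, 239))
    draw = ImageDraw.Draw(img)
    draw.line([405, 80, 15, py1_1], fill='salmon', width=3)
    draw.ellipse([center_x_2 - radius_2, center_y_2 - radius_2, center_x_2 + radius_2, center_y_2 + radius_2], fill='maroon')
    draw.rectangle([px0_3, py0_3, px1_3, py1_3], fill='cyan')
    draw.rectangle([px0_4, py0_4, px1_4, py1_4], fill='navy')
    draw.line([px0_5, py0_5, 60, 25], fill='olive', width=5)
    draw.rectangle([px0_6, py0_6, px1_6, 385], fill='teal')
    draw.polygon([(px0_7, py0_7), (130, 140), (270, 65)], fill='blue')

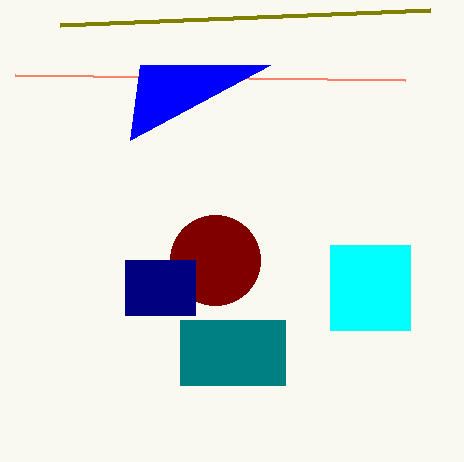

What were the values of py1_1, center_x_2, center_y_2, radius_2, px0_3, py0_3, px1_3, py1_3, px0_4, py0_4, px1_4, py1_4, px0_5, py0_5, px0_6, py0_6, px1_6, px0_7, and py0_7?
py1_1 = 75
center_x_2 = 215
center_y_2 = 260
radius_2 = 45
px0_3 = 330
py0_3 = 245
px1_3 = 410
py1_3 = 330
px0_4 = 125
py0_4 = 260
px1_4 = 195
py1_4 = 315
px0_5 = 430
py0_5 = 10
px0_6 = 180
py0_6 = 320
px1_6 = 285
px0_7 = 140
py0_7 = 65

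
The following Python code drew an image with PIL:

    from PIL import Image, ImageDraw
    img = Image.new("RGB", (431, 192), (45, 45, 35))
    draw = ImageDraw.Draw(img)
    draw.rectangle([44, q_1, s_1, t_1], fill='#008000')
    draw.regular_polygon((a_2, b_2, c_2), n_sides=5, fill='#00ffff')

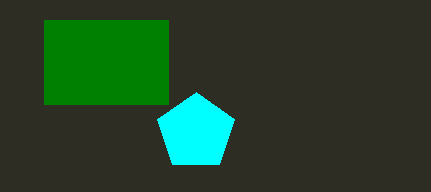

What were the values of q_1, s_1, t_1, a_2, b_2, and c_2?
q_1 = 20; s_1 = 168; t_1 = 104; a_2 = 196; b_2 = 132; c_2 = 40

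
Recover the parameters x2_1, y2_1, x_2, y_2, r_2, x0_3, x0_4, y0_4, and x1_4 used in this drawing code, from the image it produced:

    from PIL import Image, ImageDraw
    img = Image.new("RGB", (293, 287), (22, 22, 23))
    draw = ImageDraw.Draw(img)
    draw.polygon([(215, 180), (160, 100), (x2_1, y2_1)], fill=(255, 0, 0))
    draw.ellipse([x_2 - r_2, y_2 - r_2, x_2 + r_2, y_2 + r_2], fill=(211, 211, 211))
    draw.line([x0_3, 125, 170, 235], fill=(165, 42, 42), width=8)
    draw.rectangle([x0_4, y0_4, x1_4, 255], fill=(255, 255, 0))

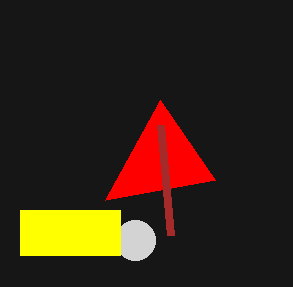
x2_1 = 105; y2_1 = 200; x_2 = 135; y_2 = 240; r_2 = 20; x0_3 = 160; x0_4 = 20; y0_4 = 210; x1_4 = 120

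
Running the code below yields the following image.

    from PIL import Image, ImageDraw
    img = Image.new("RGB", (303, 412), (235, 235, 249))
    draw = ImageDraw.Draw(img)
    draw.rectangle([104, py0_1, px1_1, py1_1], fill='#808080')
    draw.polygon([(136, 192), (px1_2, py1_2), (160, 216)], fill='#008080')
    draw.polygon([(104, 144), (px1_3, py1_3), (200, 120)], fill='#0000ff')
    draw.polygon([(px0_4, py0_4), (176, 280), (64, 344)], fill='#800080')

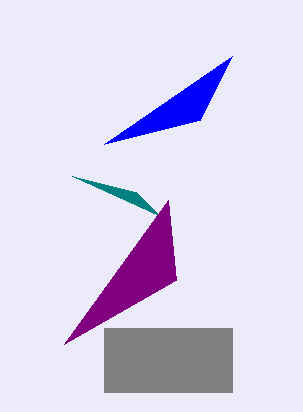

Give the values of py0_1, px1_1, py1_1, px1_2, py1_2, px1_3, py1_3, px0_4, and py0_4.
py0_1 = 328
px1_1 = 232
py1_1 = 392
px1_2 = 72
py1_2 = 176
px1_3 = 232
py1_3 = 56
px0_4 = 168
py0_4 = 200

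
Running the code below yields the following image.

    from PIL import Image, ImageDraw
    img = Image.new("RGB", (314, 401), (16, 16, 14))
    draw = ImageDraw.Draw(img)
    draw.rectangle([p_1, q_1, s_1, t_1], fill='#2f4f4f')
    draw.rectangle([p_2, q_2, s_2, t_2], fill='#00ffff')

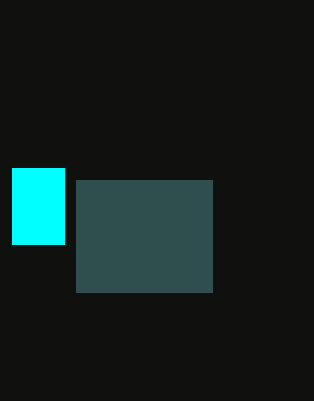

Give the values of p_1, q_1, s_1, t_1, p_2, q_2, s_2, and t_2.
p_1 = 76; q_1 = 180; s_1 = 212; t_1 = 292; p_2 = 12; q_2 = 168; s_2 = 64; t_2 = 244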